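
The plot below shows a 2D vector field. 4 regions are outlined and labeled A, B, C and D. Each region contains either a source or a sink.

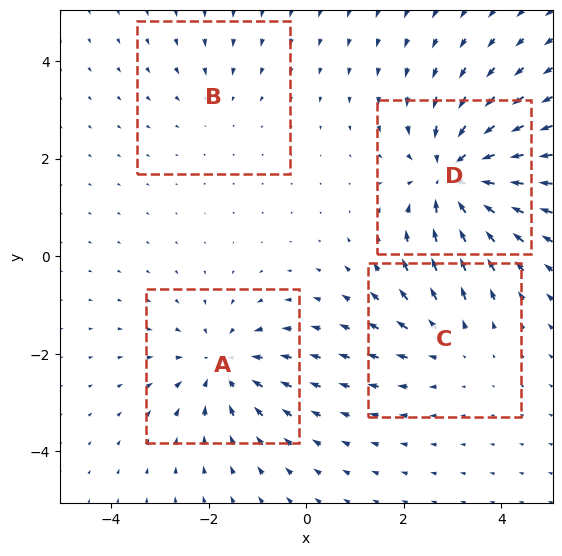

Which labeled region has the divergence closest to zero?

B

Divergence at each region's feature centre — A: about -4, B: about -2, C: about +3, D: about -7. Region B is closest to zero.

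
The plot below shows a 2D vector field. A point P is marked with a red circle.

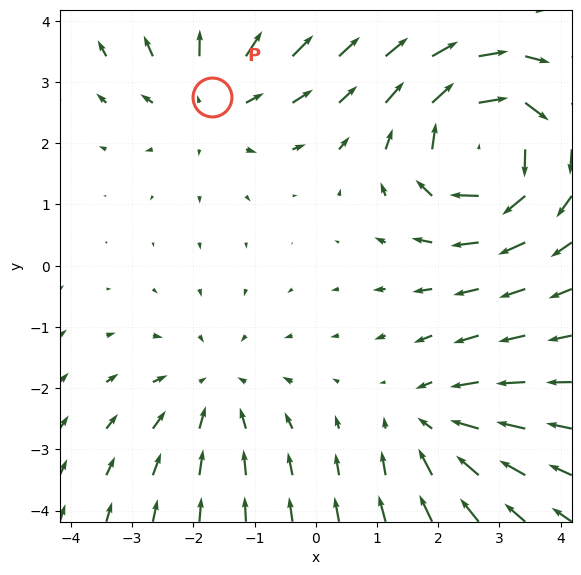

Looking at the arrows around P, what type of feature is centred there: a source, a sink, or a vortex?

At P (-1.7, 2.8) the arrows spread outward. Divergence about +3, curl ≈0 — positive divergence with near-zero curl is a source.

source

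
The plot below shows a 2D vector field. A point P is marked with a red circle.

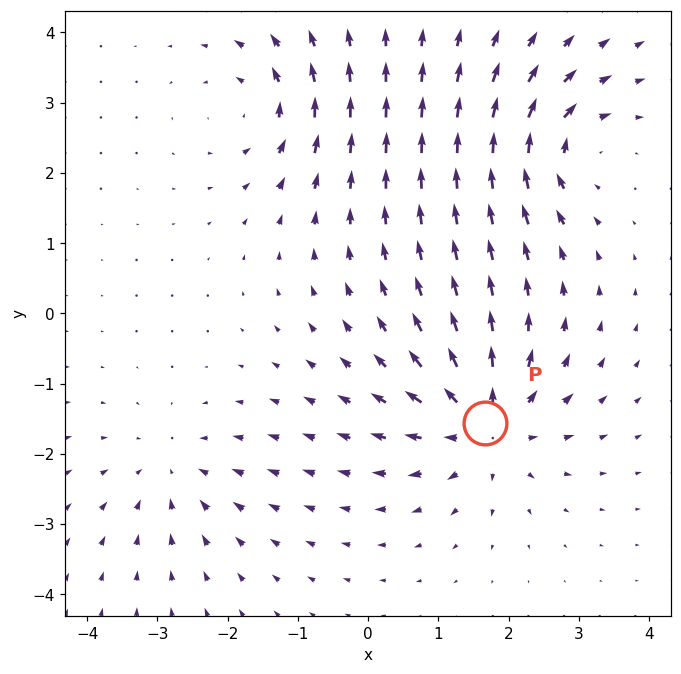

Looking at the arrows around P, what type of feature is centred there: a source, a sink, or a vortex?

source

At P (1.7, -1.6) the arrows spread outward. Divergence about +6, curl ≈0 — positive divergence with near-zero curl is a source.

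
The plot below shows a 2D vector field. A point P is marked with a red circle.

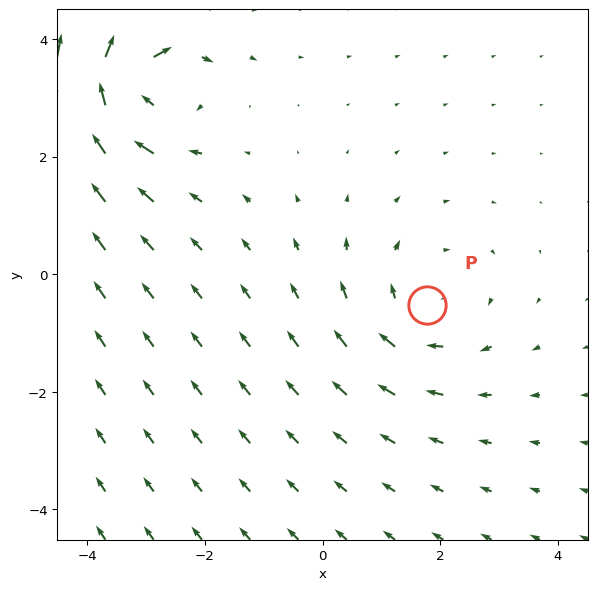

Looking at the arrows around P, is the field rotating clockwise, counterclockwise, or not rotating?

clockwise

Near P at (1.8, -0.5) the arrows circulate clockwise. The curl (z-component) there is about -3; negative curl means clockwise rotation.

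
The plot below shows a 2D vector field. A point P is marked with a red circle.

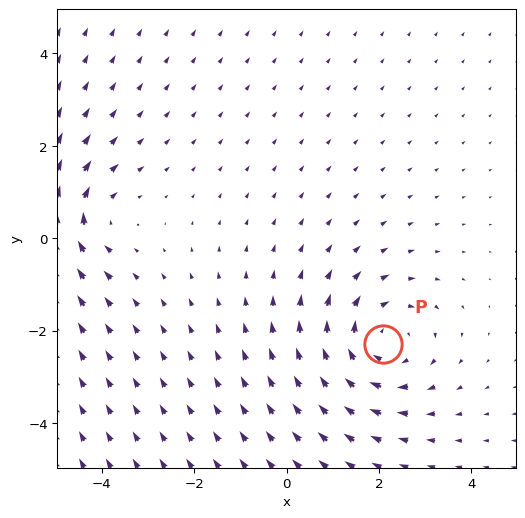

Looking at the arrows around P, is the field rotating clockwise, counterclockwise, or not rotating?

clockwise

Near P at (2.1, -2.3) the arrows circulate clockwise. The curl (z-component) there is about -4; negative curl means clockwise rotation.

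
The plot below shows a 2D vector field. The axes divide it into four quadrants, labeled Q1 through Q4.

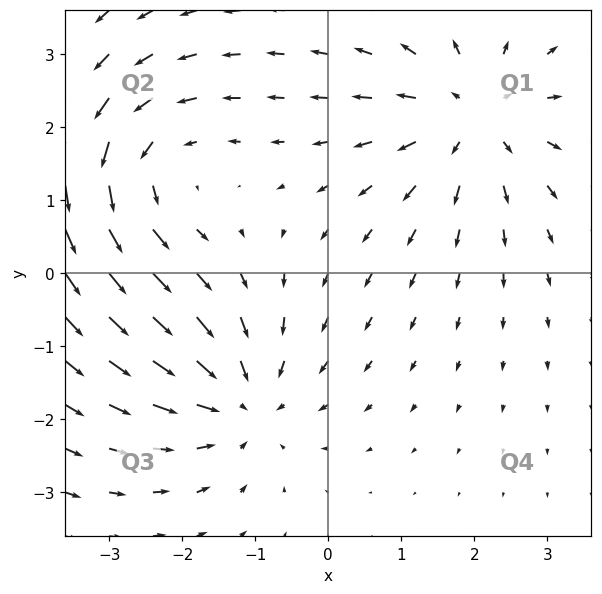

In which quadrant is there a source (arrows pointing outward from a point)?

The source sits at approximately (2.0, 2.2), which lies in quadrant Q1. The divergence there is about +3, positive as expected for a source.

Q1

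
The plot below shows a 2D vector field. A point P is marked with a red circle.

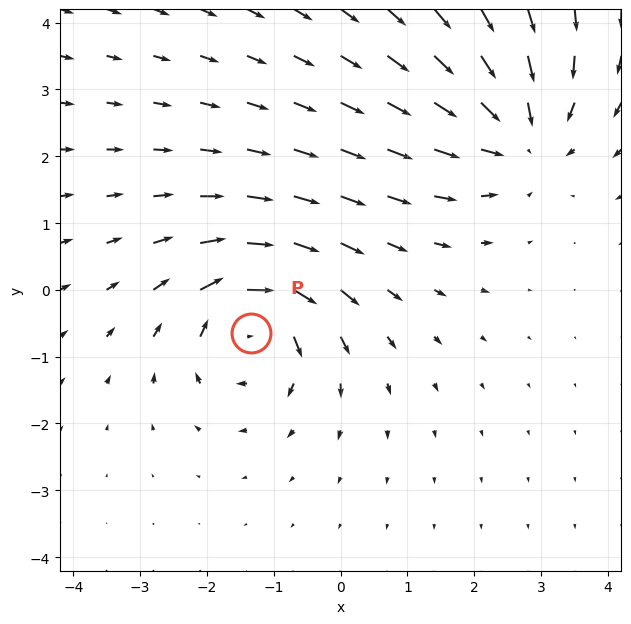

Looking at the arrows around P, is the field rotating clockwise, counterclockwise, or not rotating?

Near P at (-1.3, -0.6) the arrows circulate clockwise. The curl (z-component) there is about -6; negative curl means clockwise rotation.

clockwise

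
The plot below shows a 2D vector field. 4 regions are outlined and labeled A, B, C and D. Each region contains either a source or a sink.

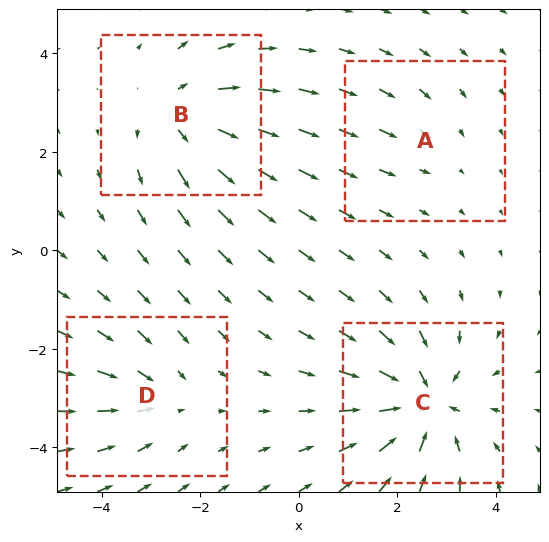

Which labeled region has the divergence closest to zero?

Divergence at each region's feature centre — A: about -2, B: about +5, C: about -6, D: about -3. Region A is closest to zero.

A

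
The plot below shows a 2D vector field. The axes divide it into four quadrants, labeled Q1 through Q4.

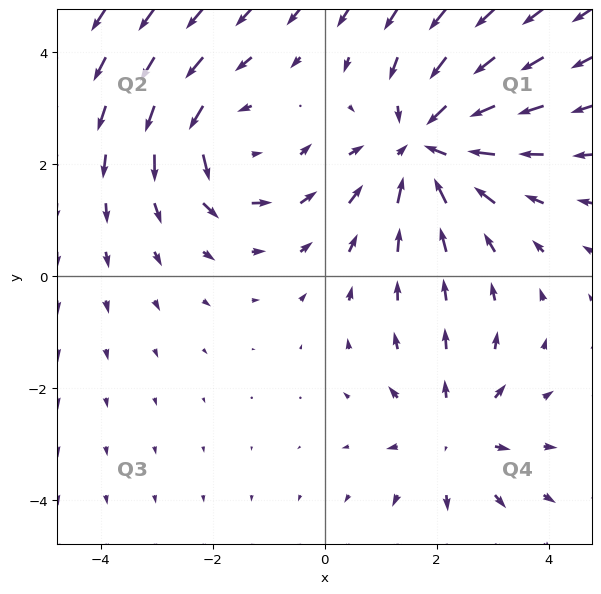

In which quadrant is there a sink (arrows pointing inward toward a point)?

Q1

The sink sits at approximately (1.8, 2.4), which lies in quadrant Q1. The divergence there is about -4, negative as expected for a sink.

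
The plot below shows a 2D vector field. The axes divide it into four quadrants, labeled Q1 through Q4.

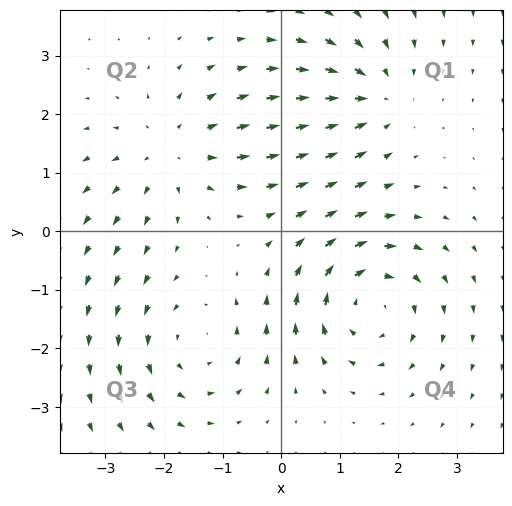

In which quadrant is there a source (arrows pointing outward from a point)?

The source sits at approximately (-1.8, 1.4), which lies in quadrant Q2. The divergence there is about +3, positive as expected for a source.

Q2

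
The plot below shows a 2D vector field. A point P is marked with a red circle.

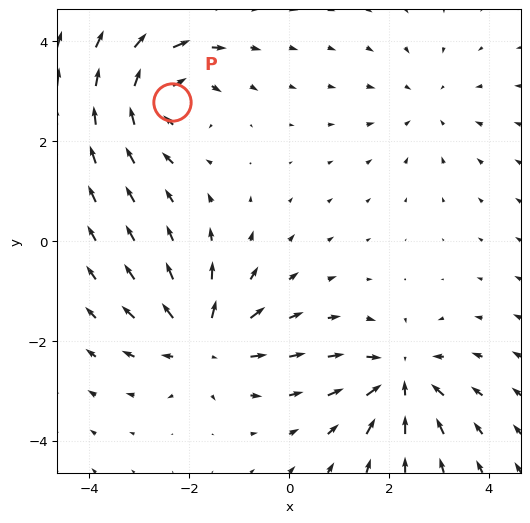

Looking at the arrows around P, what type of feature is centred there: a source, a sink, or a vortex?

vortex

At P (-2.3, 2.8) the arrows circulate clockwise. Divergence ≈0, curl about -6 — near-zero divergence with nonzero curl is a vortex.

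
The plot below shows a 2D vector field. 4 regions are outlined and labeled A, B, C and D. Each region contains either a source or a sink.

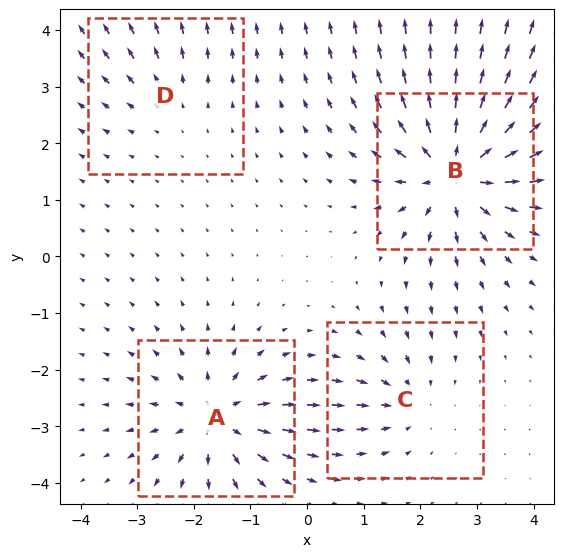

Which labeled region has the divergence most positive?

Divergence at each region's feature centre — A: about +6, B: about +9, C: about -4, D: about +3. Region B is most positive.

B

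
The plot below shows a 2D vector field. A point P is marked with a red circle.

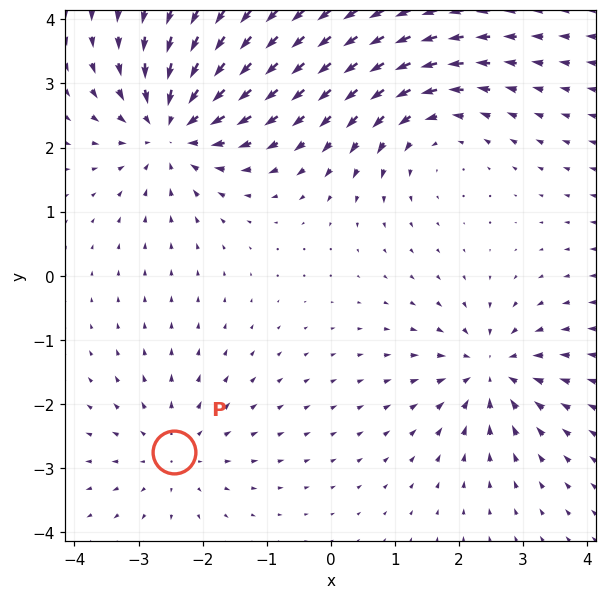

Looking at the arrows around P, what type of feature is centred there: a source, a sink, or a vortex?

source

At P (-2.4, -2.8) the arrows spread outward. Divergence about +3, curl ≈0 — positive divergence with near-zero curl is a source.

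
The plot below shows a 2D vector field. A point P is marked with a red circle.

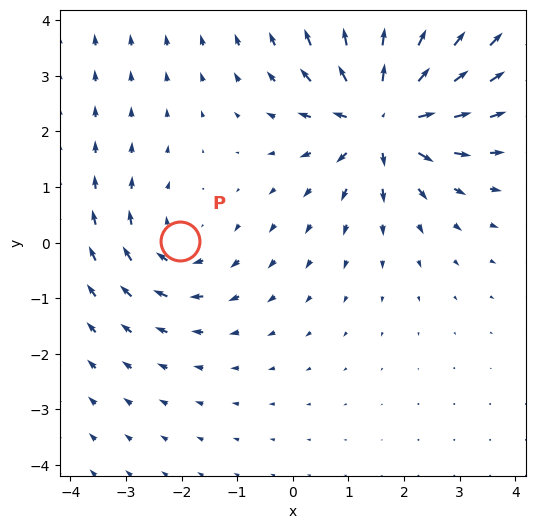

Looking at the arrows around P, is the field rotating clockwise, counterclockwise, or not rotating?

Near P at (-2.0, 0.0) the arrows circulate clockwise. The curl (z-component) there is about -2; negative curl means clockwise rotation.

clockwise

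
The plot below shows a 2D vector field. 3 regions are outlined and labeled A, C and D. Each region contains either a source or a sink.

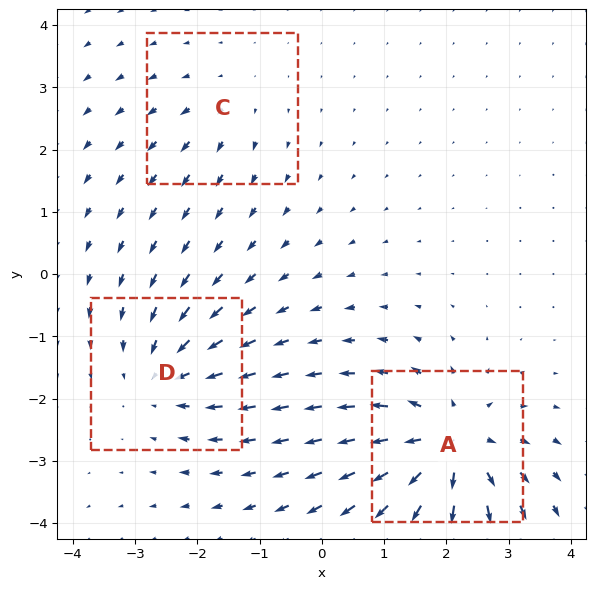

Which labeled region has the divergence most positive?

A

Divergence at each region's feature centre — A: about +6, C: about +2, D: about -4. Region A is most positive.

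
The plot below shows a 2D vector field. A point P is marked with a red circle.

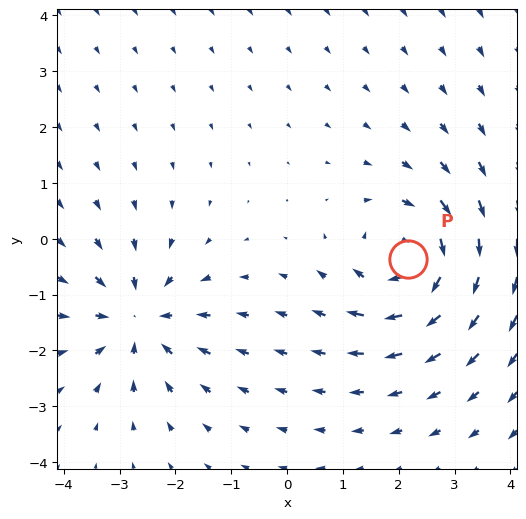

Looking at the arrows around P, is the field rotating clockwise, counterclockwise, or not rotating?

clockwise

Near P at (2.2, -0.4) the arrows circulate clockwise. The curl (z-component) there is about -4; negative curl means clockwise rotation.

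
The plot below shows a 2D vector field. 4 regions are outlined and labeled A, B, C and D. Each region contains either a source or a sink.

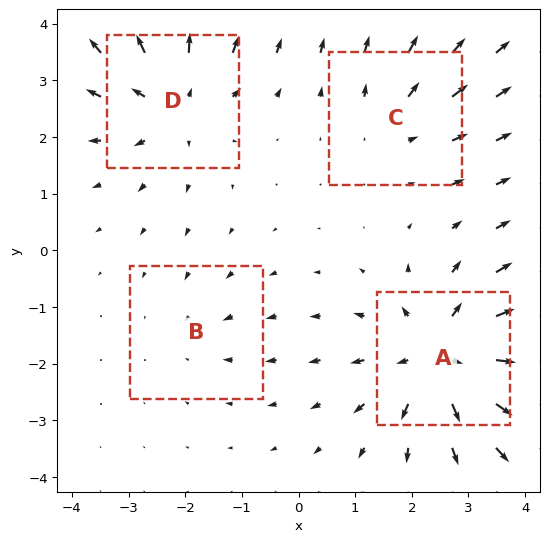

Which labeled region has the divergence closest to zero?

B

Divergence at each region's feature centre — A: about +6, B: about -2, C: about +3, D: about +5. Region B is closest to zero.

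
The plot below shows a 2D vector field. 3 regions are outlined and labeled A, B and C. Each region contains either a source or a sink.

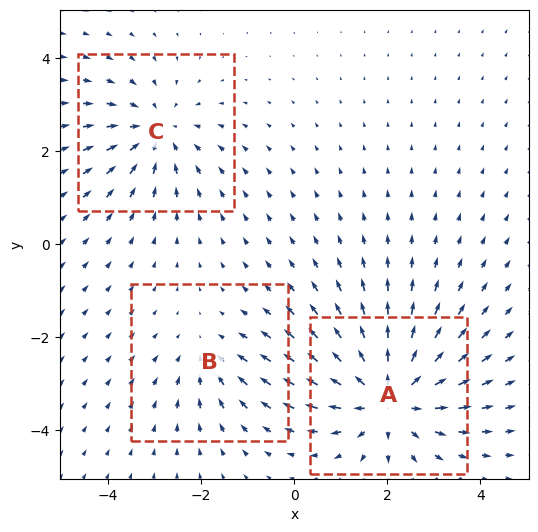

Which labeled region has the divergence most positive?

A

Divergence at each region's feature centre — A: about +4, B: about -2, C: about -3. Region A is most positive.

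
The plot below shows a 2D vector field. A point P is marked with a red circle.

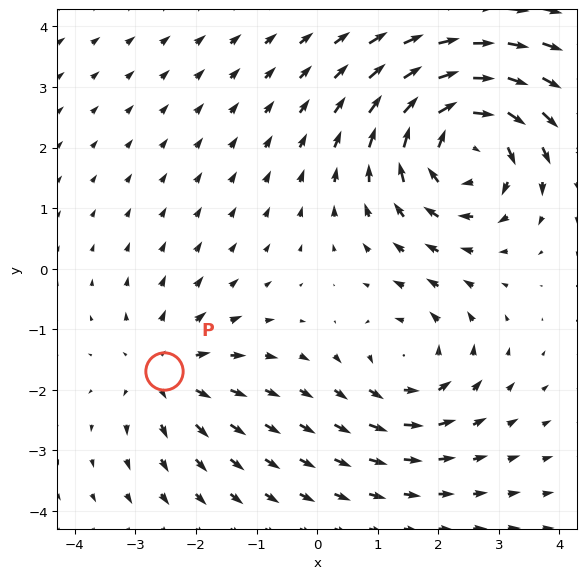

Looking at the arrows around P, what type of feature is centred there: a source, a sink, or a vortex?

At P (-2.5, -1.7) the arrows spread outward. Divergence about +3, curl ≈0 — positive divergence with near-zero curl is a source.

source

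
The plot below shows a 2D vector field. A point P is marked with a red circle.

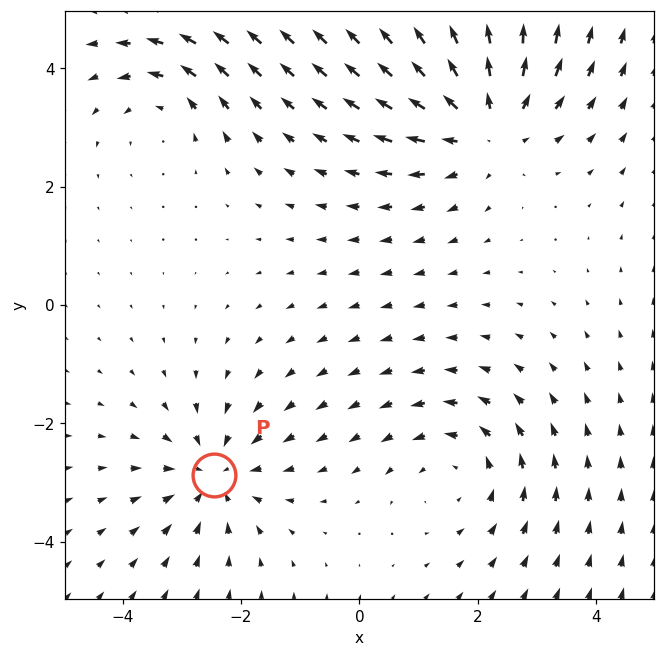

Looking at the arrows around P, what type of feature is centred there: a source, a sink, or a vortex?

sink

At P (-2.5, -2.9) the arrows converge inward. Divergence about -4, curl ≈0 — negative divergence with near-zero curl is a sink.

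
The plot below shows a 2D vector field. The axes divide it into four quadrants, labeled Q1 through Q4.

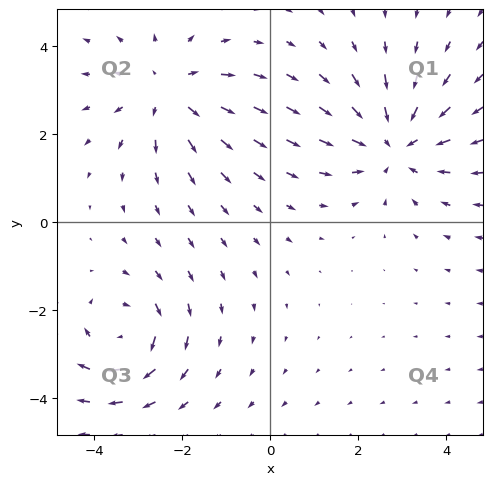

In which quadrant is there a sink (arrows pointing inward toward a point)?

The sink sits at approximately (2.8, 1.8), which lies in quadrant Q1. The divergence there is about -4, negative as expected for a sink.

Q1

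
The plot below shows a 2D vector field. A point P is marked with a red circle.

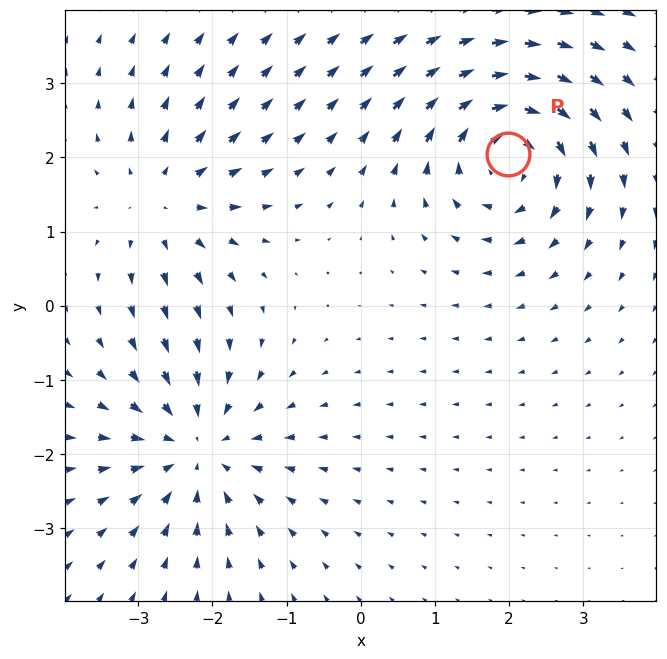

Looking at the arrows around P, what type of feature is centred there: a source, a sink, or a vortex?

vortex

At P (2.0, 2.1) the arrows circulate clockwise. Divergence ≈0, curl about -4 — near-zero divergence with nonzero curl is a vortex.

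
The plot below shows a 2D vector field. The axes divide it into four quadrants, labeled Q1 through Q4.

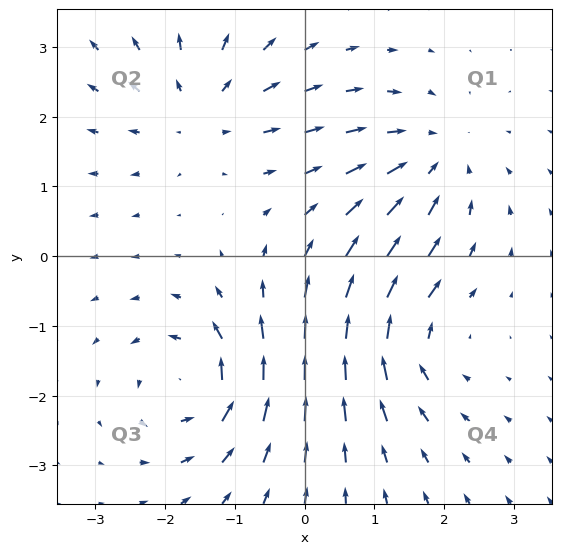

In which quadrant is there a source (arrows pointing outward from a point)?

Q2

The source sits at approximately (-1.5, 2.1), which lies in quadrant Q2. The divergence there is about +4, positive as expected for a source.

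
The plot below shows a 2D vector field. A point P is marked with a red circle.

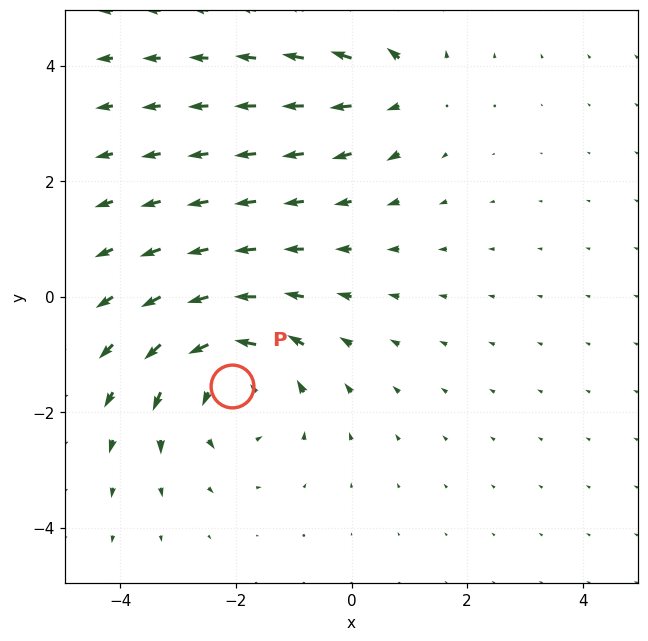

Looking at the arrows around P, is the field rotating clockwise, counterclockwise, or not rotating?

Near P at (-2.1, -1.5) the arrows circulate counterclockwise. The curl (z-component) there is about +3; positive curl means counterclockwise rotation.

counterclockwise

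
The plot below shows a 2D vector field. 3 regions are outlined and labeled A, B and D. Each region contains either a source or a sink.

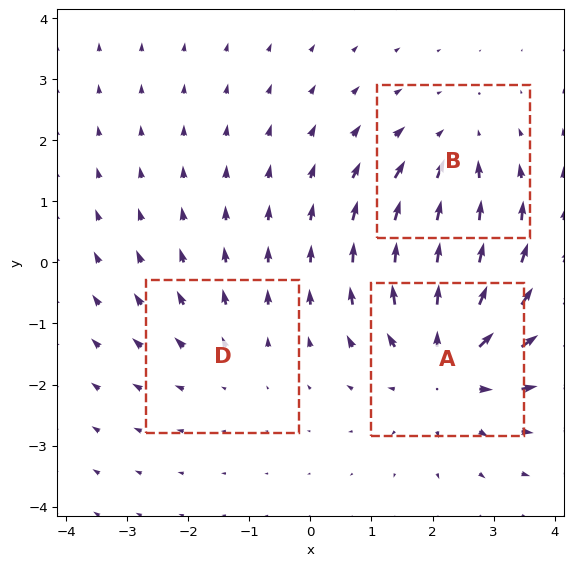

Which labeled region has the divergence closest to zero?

D

Divergence at each region's feature centre — A: about +4, B: about -3, D: about +2. Region D is closest to zero.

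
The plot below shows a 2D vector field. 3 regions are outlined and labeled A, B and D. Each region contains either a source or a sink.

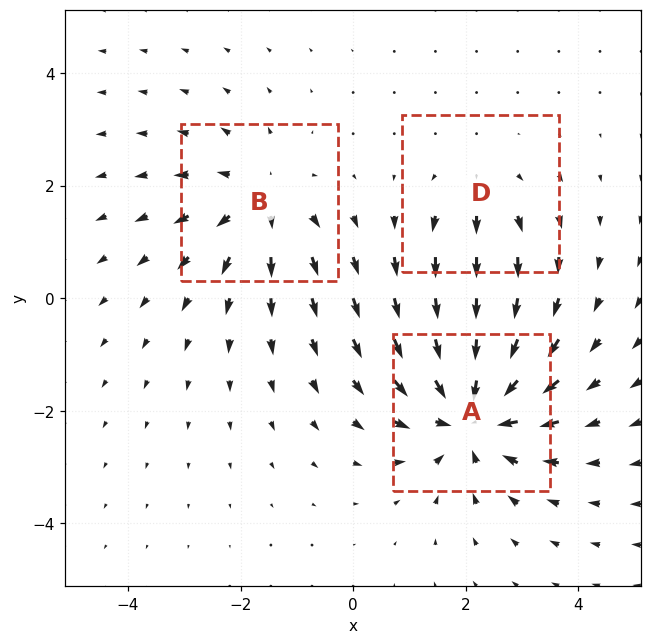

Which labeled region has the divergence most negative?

Divergence at each region's feature centre — A: about -5, B: about +3, D: about +2. Region A is most negative.

A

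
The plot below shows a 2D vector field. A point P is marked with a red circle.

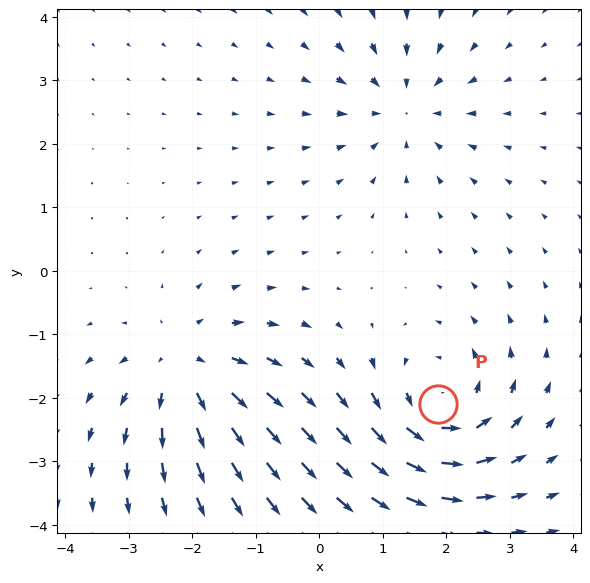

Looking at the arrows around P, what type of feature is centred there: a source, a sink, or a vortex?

At P (1.9, -2.1) the arrows circulate counterclockwise. Divergence ≈0, curl about +5 — near-zero divergence with nonzero curl is a vortex.

vortex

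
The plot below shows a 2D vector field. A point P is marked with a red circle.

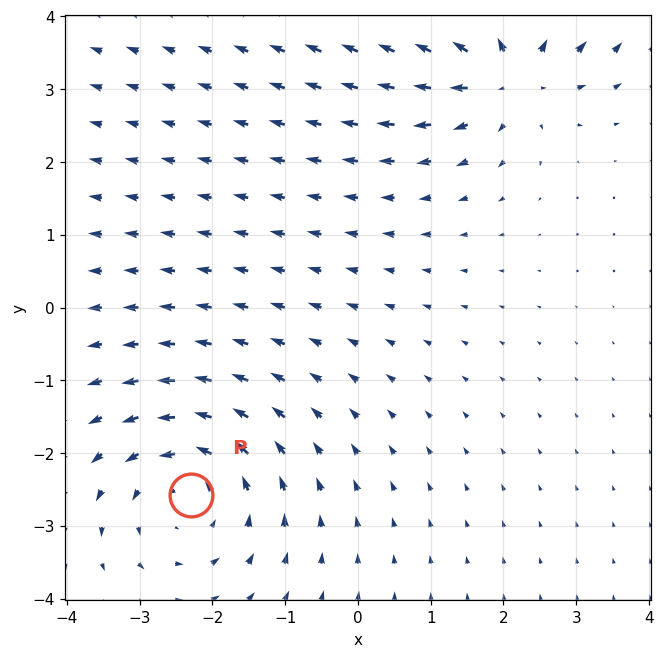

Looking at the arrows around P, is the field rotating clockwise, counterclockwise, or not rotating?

Near P at (-2.3, -2.6) the arrows circulate counterclockwise. The curl (z-component) there is about +3; positive curl means counterclockwise rotation.

counterclockwise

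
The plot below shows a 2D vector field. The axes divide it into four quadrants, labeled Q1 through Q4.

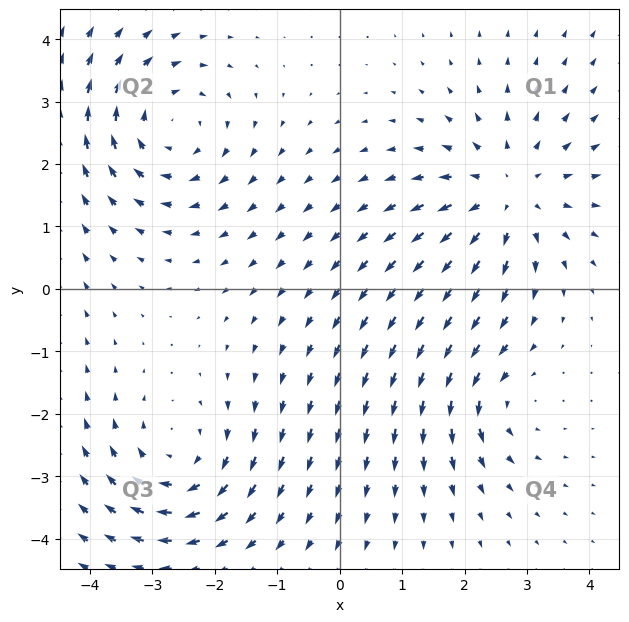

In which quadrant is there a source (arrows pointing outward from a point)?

Q1

The source sits at approximately (2.7, 1.5), which lies in quadrant Q1. The divergence there is about +4, positive as expected for a source.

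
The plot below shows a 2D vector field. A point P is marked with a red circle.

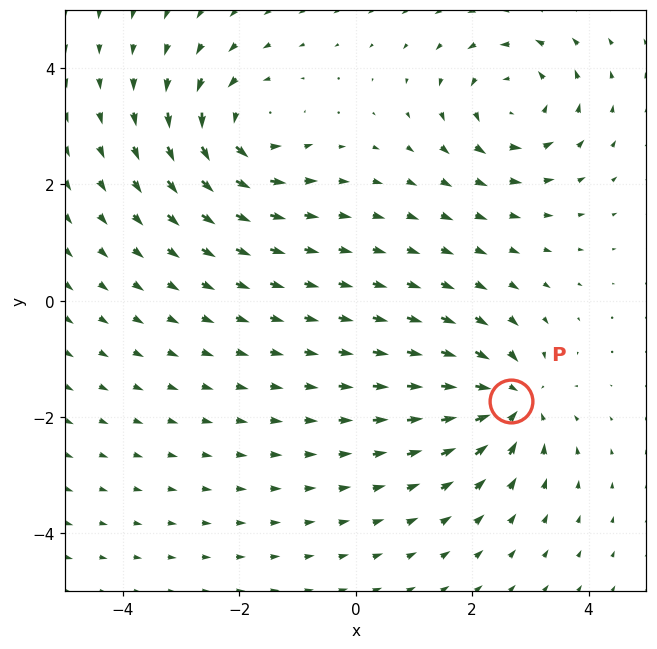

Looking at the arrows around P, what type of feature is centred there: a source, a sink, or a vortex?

At P (2.7, -1.7) the arrows converge inward. Divergence about -6, curl ≈0 — negative divergence with near-zero curl is a sink.

sink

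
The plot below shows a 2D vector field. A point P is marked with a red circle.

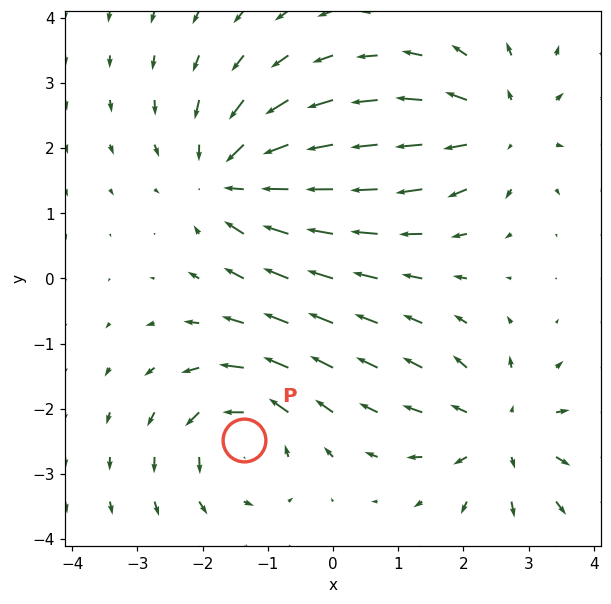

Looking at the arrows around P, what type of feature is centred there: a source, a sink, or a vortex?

vortex

At P (-1.4, -2.5) the arrows circulate counterclockwise. Divergence ≈0, curl about +4 — near-zero divergence with nonzero curl is a vortex.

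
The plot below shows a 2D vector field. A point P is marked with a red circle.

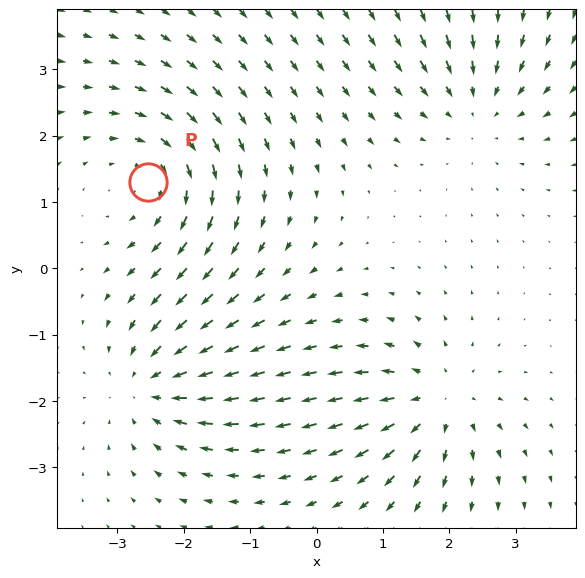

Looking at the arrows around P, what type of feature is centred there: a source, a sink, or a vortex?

vortex

At P (-2.5, 1.3) the arrows circulate clockwise. Divergence ≈0, curl about -3 — near-zero divergence with nonzero curl is a vortex.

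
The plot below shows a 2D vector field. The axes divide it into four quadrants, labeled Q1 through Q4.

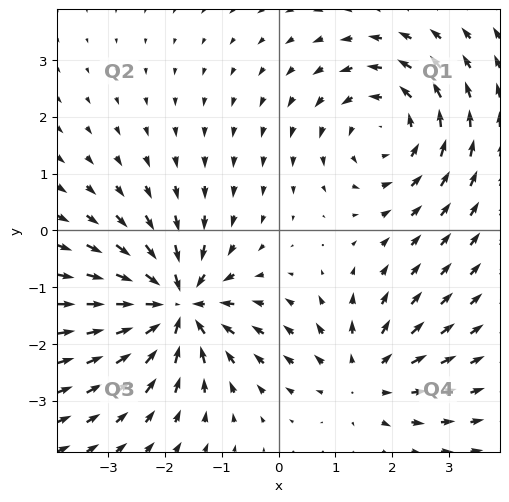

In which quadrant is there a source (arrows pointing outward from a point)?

Q4

The source sits at approximately (1.5, -2.6), which lies in quadrant Q4. The divergence there is about +3, positive as expected for a source.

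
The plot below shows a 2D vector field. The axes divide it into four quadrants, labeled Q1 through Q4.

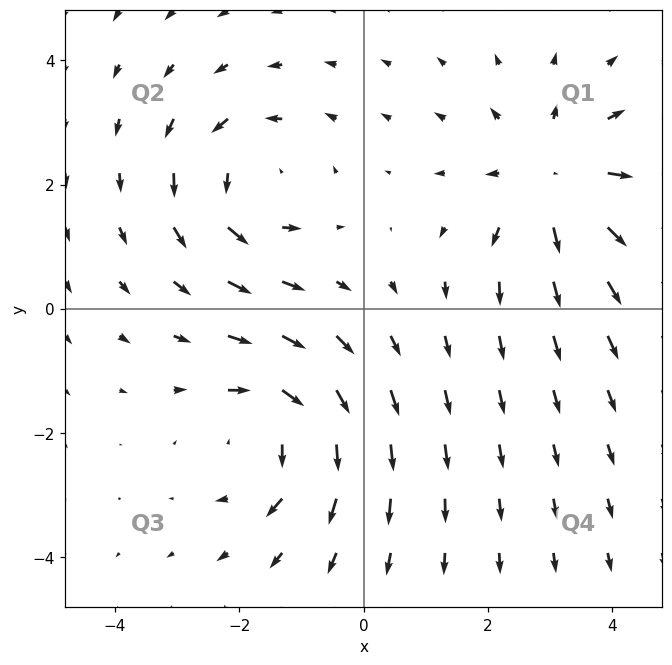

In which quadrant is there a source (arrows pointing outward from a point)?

Q1

The source sits at approximately (3.1, 2.1), which lies in quadrant Q1. The divergence there is about +3, positive as expected for a source.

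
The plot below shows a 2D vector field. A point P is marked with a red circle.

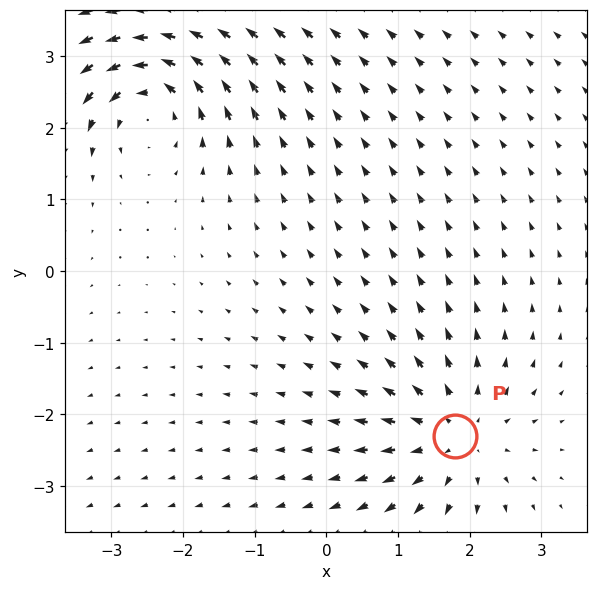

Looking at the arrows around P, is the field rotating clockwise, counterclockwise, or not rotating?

Near P at (1.8, -2.3) the arrows show no circulation. The curl there is ≈0.

not rotating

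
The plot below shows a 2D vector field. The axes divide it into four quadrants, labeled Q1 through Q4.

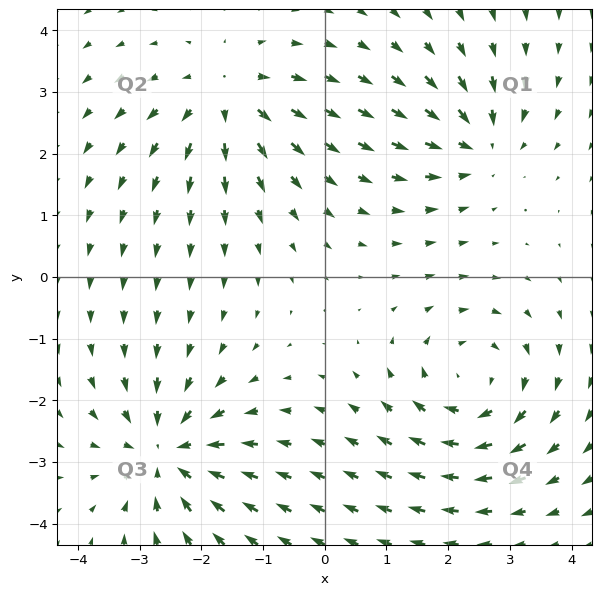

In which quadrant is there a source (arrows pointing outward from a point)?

Q2

The source sits at approximately (-1.6, 2.9), which lies in quadrant Q2. The divergence there is about +4, positive as expected for a source.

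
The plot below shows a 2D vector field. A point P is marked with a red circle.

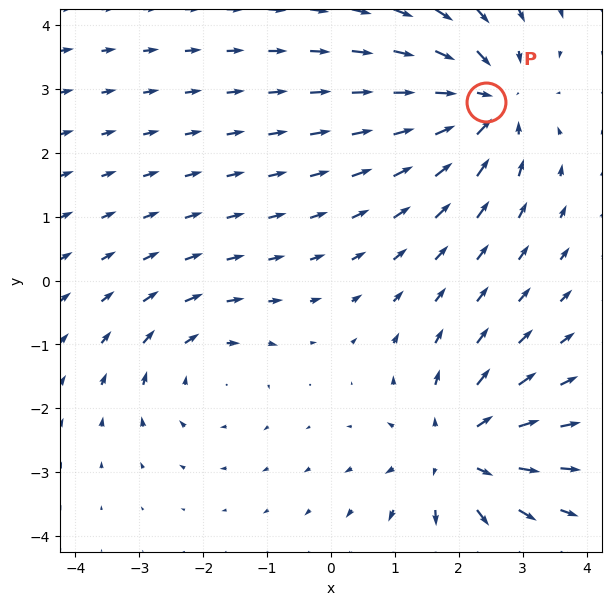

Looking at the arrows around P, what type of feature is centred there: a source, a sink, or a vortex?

At P (2.4, 2.8) the arrows converge inward. Divergence about -5, curl ≈0 — negative divergence with near-zero curl is a sink.

sink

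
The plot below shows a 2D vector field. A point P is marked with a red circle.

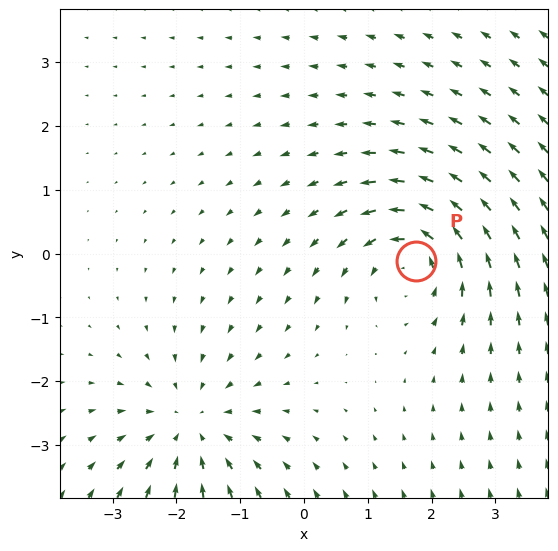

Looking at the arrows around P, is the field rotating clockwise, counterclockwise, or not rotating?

counterclockwise

Near P at (1.7, -0.1) the arrows circulate counterclockwise. The curl (z-component) there is about +4; positive curl means counterclockwise rotation.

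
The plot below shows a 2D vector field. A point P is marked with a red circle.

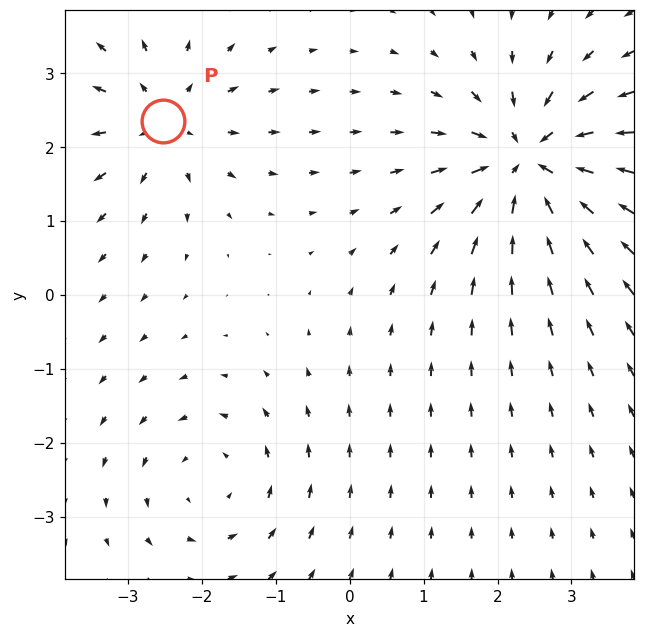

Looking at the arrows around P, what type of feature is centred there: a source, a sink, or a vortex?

At P (-2.5, 2.3) the arrows spread outward. Divergence about +3, curl ≈0 — positive divergence with near-zero curl is a source.

source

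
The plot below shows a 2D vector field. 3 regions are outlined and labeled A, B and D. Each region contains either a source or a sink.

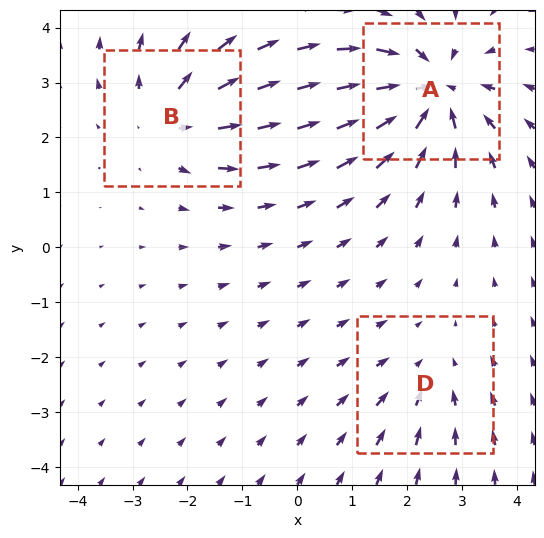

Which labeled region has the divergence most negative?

A

Divergence at each region's feature centre — A: about -5, B: about +3, D: about -2. Region A is most negative.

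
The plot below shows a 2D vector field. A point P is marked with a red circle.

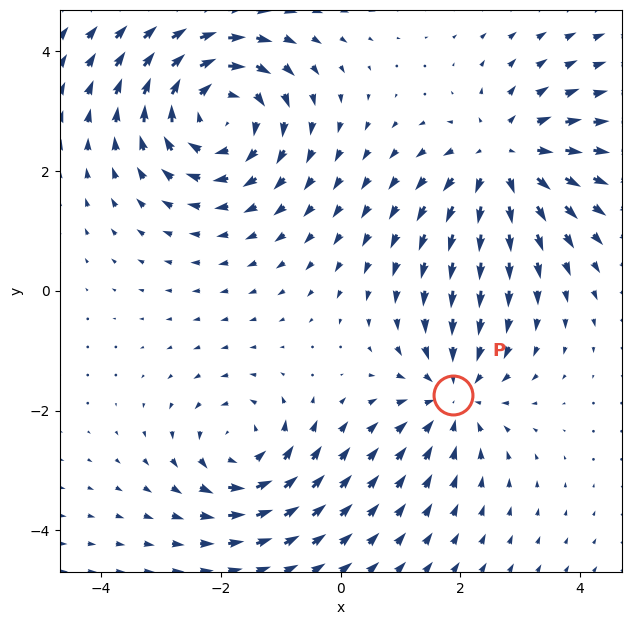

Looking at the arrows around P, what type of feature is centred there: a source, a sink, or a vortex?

sink

At P (1.9, -1.7) the arrows converge inward. Divergence about -3, curl ≈0 — negative divergence with near-zero curl is a sink.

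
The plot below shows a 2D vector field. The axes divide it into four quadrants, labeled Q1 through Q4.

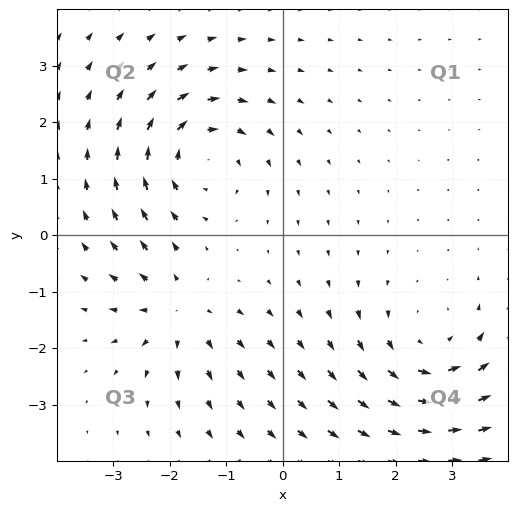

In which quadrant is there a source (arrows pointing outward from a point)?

The source sits at approximately (-1.8, -1.3), which lies in quadrant Q3. The divergence there is about +4, positive as expected for a source.

Q3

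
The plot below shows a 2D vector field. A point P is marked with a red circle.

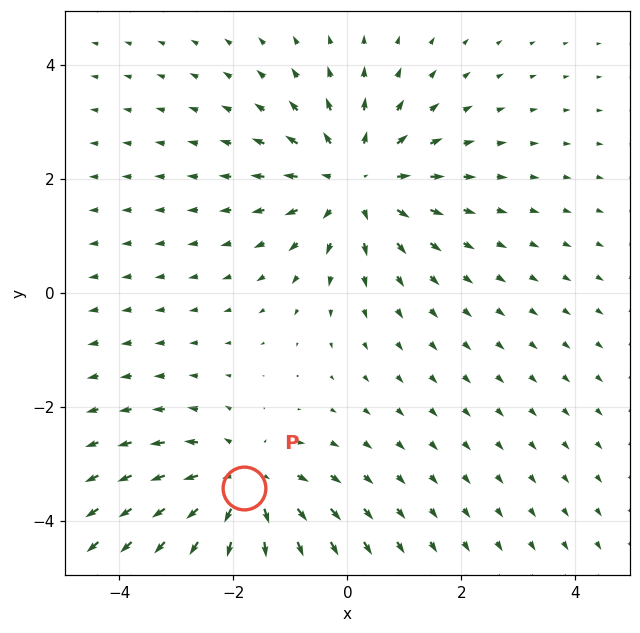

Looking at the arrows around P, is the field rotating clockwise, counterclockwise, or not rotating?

not rotating

Near P at (-1.8, -3.4) the arrows show no circulation. The curl there is ≈0.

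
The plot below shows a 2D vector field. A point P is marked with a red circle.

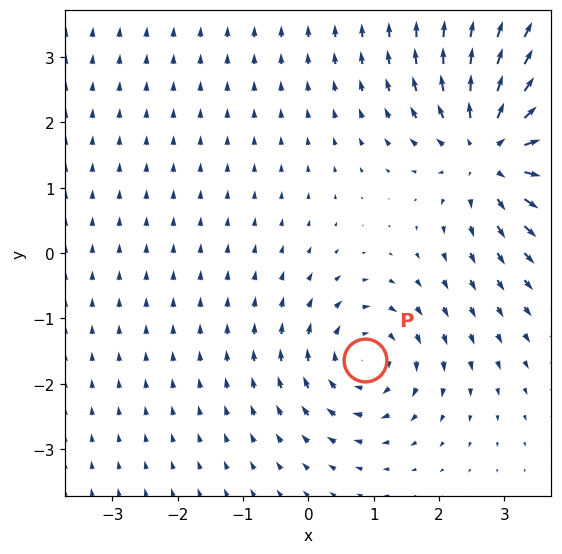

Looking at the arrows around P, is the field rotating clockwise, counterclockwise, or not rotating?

Near P at (0.9, -1.6) the arrows circulate clockwise. The curl (z-component) there is about -4; negative curl means clockwise rotation.

clockwise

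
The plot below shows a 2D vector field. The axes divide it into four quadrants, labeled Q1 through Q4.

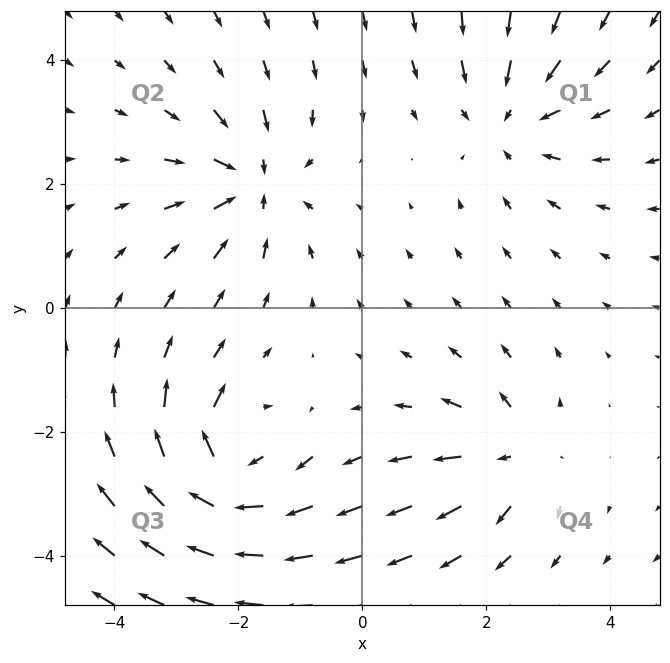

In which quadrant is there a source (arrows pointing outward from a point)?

The source sits at approximately (2.4, -2.4), which lies in quadrant Q4. The divergence there is about +4, positive as expected for a source.

Q4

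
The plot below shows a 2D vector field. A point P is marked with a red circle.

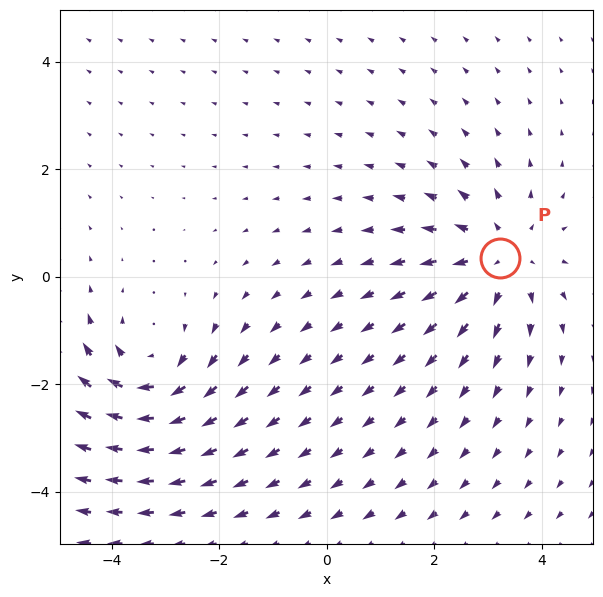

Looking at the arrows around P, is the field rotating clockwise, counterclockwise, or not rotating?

Near P at (3.2, 0.4) the arrows show no circulation. The curl there is ≈0.

not rotating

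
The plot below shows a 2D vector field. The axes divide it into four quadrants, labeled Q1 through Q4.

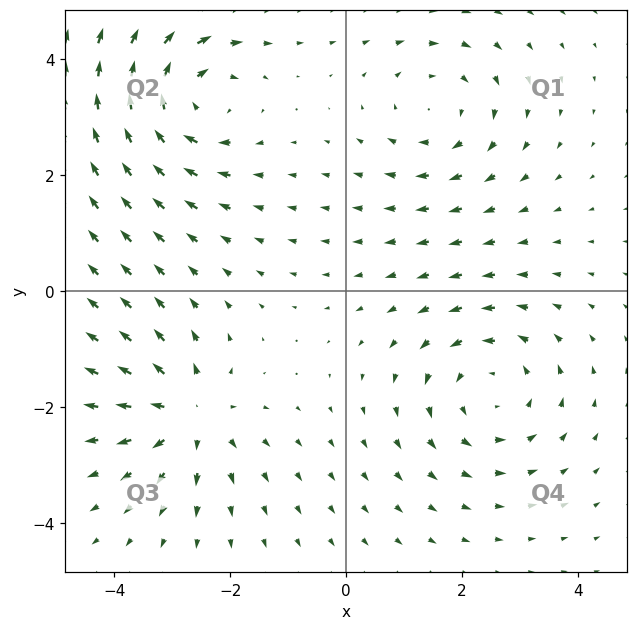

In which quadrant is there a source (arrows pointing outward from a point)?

The source sits at approximately (-2.7, -2.1), which lies in quadrant Q3. The divergence there is about +4, positive as expected for a source.

Q3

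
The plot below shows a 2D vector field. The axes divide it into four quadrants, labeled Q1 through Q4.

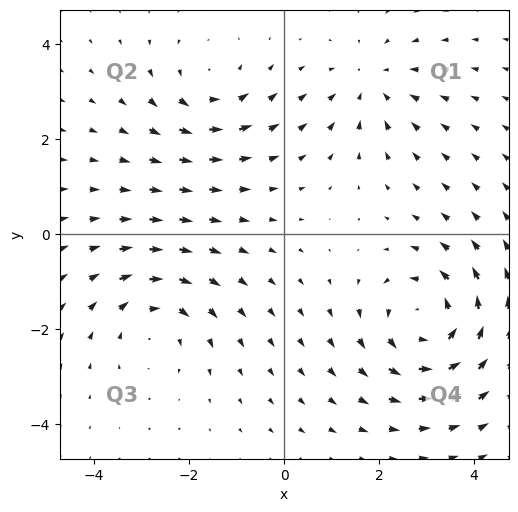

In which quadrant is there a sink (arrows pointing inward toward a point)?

Q1

The sink sits at approximately (1.9, 3.2), which lies in quadrant Q1. The divergence there is about -3, negative as expected for a sink.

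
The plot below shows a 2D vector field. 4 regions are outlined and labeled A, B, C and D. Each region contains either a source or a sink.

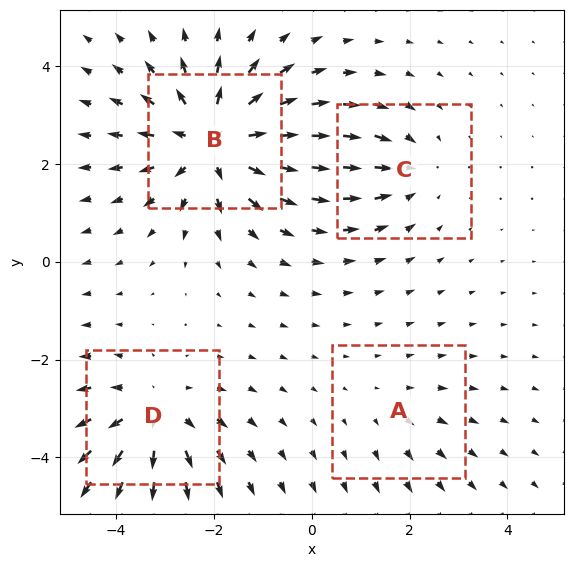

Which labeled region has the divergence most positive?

Divergence at each region's feature centre — A: about +2, B: about +6, C: about -3, D: about +4. Region B is most positive.

B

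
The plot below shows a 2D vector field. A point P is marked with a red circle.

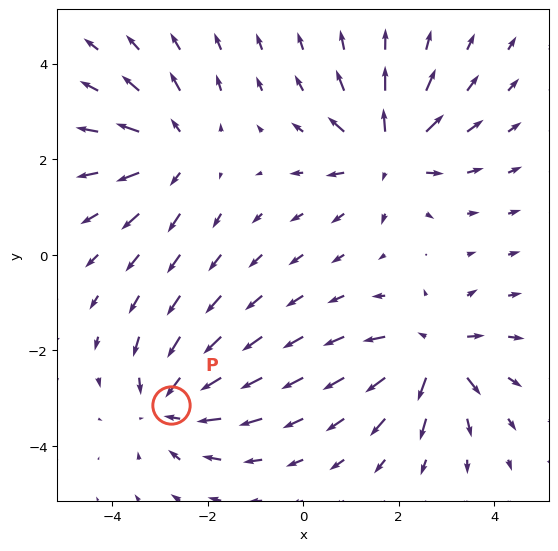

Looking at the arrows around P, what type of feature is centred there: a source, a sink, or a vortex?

At P (-2.8, -3.1) the arrows converge inward. Divergence about -5, curl ≈0 — negative divergence with near-zero curl is a sink.

sink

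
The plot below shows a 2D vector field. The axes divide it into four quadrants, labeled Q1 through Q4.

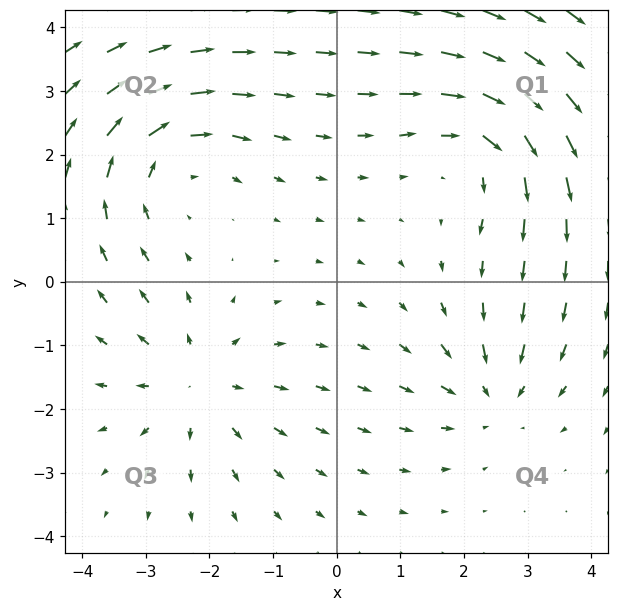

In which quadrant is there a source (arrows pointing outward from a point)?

The source sits at approximately (-2.2, -1.6), which lies in quadrant Q3. The divergence there is about +3, positive as expected for a source.

Q3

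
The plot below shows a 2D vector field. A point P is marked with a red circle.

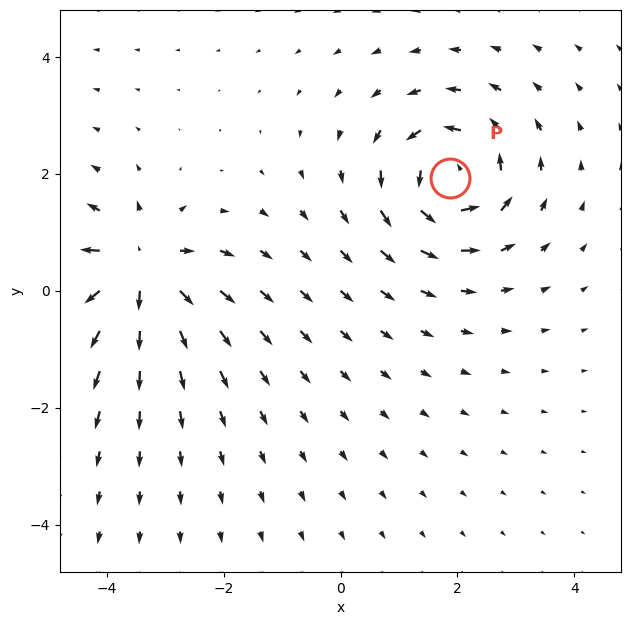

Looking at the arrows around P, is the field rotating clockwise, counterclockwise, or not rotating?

counterclockwise

Near P at (1.9, 1.9) the arrows circulate counterclockwise. The curl (z-component) there is about +5; positive curl means counterclockwise rotation.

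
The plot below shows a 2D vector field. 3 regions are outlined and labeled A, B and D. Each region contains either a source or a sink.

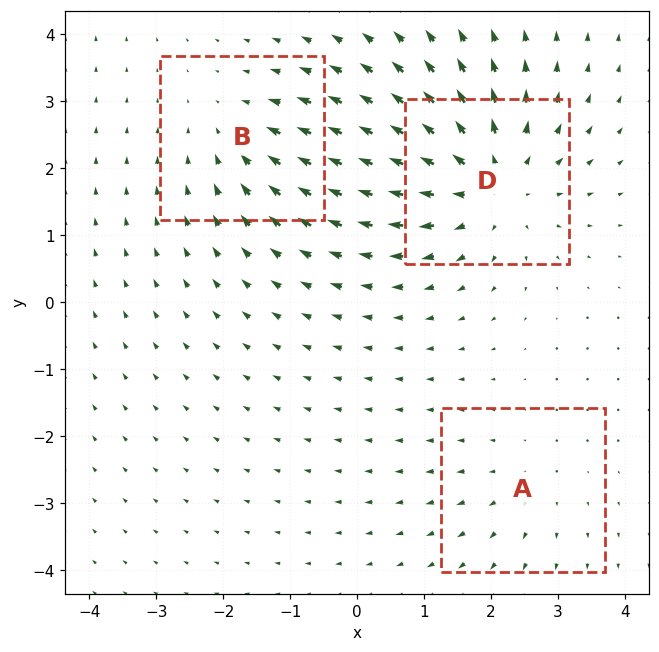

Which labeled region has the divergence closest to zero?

Divergence at each region's feature centre — A: about +2, B: about -3, D: about +4. Region A is closest to zero.

A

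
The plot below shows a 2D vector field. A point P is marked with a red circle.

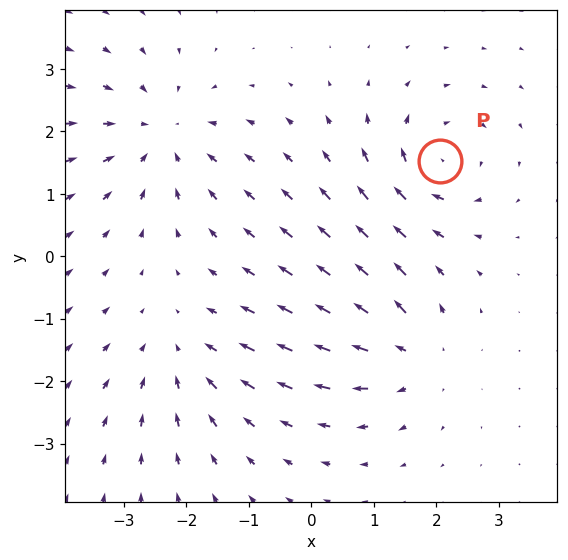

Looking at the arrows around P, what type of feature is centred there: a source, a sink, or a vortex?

vortex

At P (2.1, 1.5) the arrows circulate clockwise. Divergence ≈0, curl about -5 — near-zero divergence with nonzero curl is a vortex.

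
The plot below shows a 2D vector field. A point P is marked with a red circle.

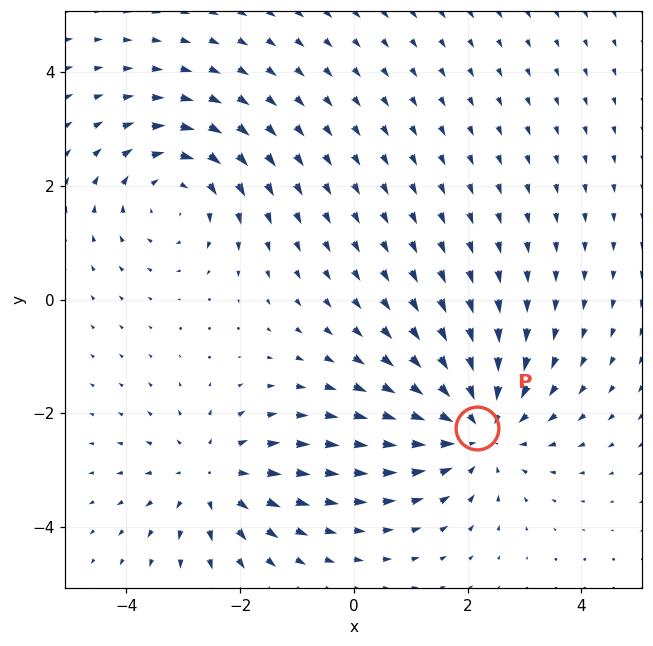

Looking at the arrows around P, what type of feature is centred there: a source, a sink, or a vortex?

sink

At P (2.2, -2.3) the arrows converge inward. Divergence about -4, curl ≈0 — negative divergence with near-zero curl is a sink.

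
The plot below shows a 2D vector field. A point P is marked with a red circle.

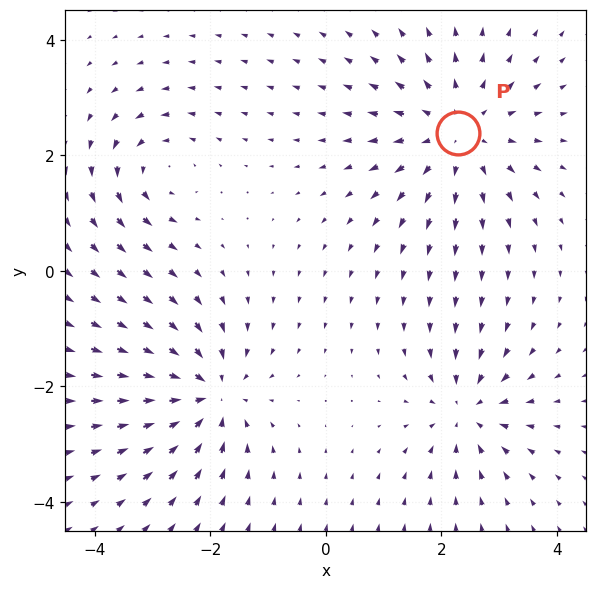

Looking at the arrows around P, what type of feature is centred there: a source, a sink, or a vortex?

source

At P (2.3, 2.4) the arrows spread outward. Divergence about +4, curl ≈0 — positive divergence with near-zero curl is a source.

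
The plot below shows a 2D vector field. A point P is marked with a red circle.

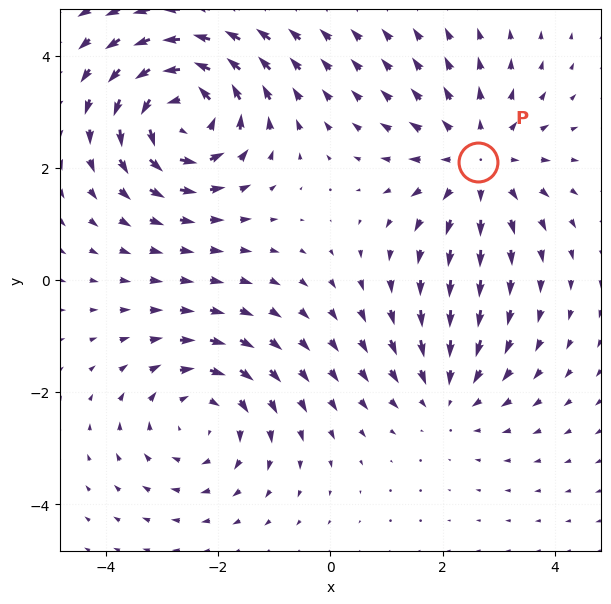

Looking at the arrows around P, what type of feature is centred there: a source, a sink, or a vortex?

At P (2.6, 2.1) the arrows spread outward. Divergence about +3, curl ≈0 — positive divergence with near-zero curl is a source.

source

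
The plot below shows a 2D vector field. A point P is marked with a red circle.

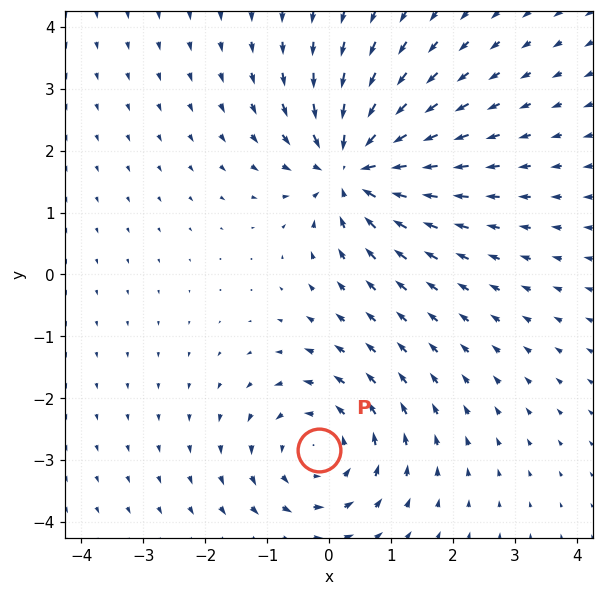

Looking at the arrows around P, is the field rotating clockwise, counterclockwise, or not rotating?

Near P at (-0.2, -2.8) the arrows circulate counterclockwise. The curl (z-component) there is about +3; positive curl means counterclockwise rotation.

counterclockwise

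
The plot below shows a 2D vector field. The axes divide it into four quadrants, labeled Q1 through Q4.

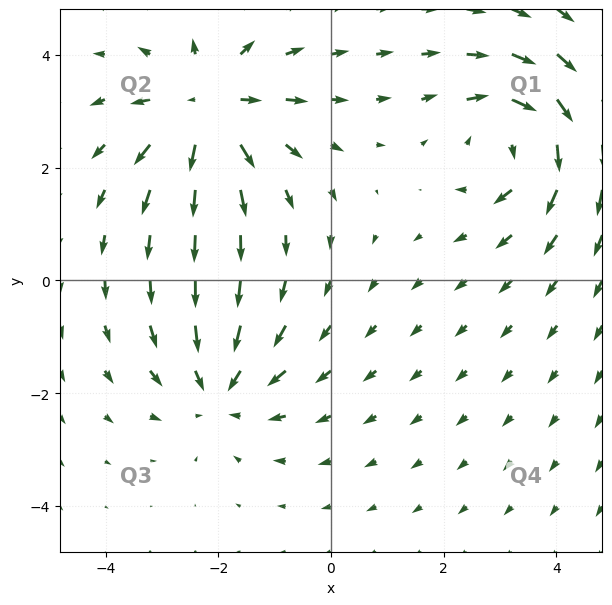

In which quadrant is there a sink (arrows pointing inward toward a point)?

The sink sits at approximately (-2.0, -1.9), which lies in quadrant Q3. The divergence there is about -4, negative as expected for a sink.

Q3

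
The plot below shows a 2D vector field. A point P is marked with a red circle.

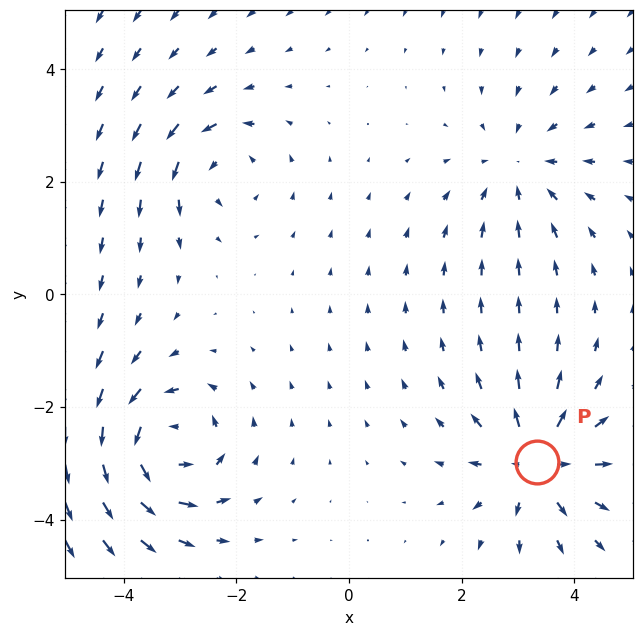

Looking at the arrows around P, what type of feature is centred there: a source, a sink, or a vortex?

source

At P (3.3, -3.0) the arrows spread outward. Divergence about +5, curl ≈0 — positive divergence with near-zero curl is a source.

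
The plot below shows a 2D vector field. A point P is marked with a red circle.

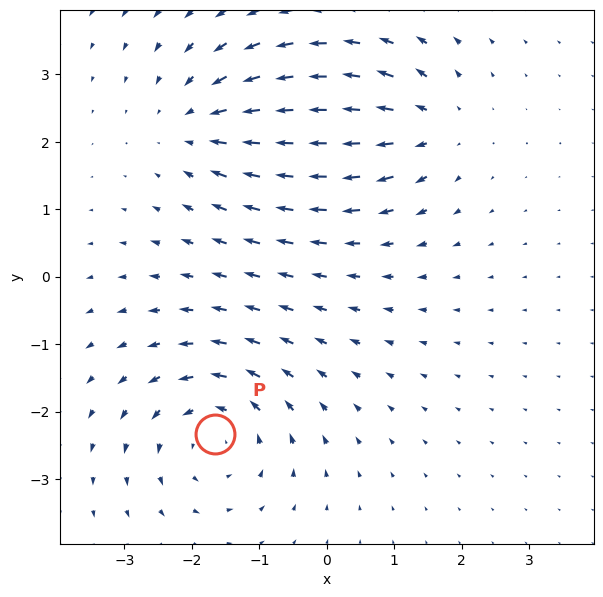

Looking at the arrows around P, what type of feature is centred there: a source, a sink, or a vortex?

At P (-1.7, -2.3) the arrows circulate counterclockwise. Divergence ≈0, curl about +5 — near-zero divergence with nonzero curl is a vortex.

vortex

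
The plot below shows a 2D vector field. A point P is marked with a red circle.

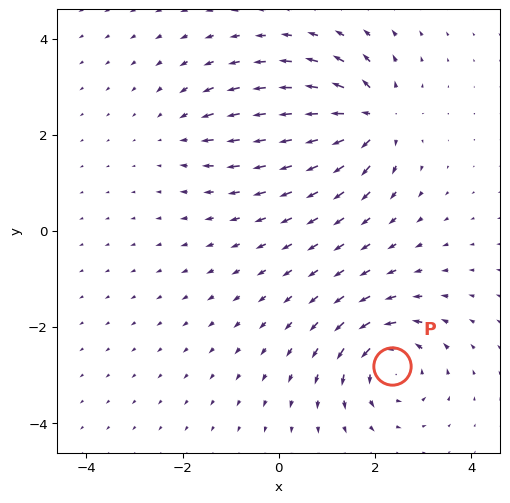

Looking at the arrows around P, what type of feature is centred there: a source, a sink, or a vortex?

At P (2.4, -2.8) the arrows circulate counterclockwise. Divergence ≈0, curl about +6 — near-zero divergence with nonzero curl is a vortex.

vortex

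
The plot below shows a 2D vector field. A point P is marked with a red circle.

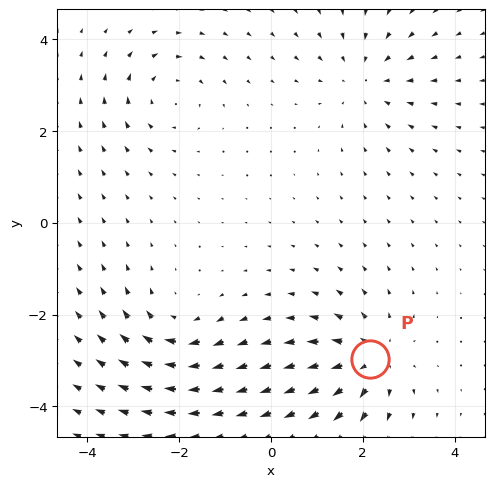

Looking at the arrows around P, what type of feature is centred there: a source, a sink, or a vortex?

At P (2.2, -3.0) the arrows spread outward. Divergence about +5, curl ≈0 — positive divergence with near-zero curl is a source.

source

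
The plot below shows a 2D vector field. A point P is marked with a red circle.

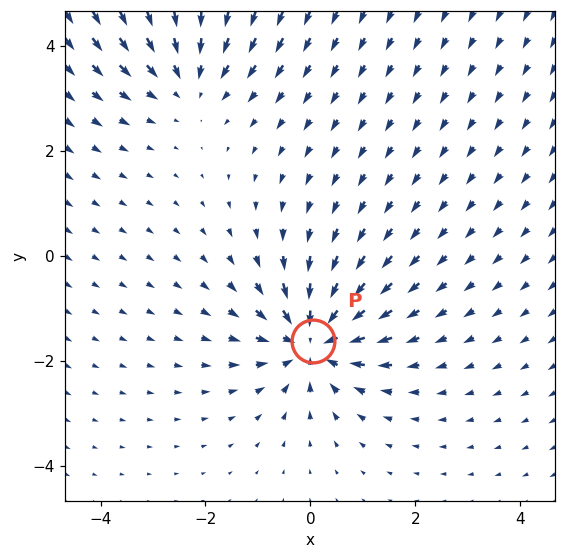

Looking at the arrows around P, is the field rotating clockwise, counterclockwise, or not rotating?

not rotating

Near P at (0.0, -1.6) the arrows show no circulation. The curl there is ≈0.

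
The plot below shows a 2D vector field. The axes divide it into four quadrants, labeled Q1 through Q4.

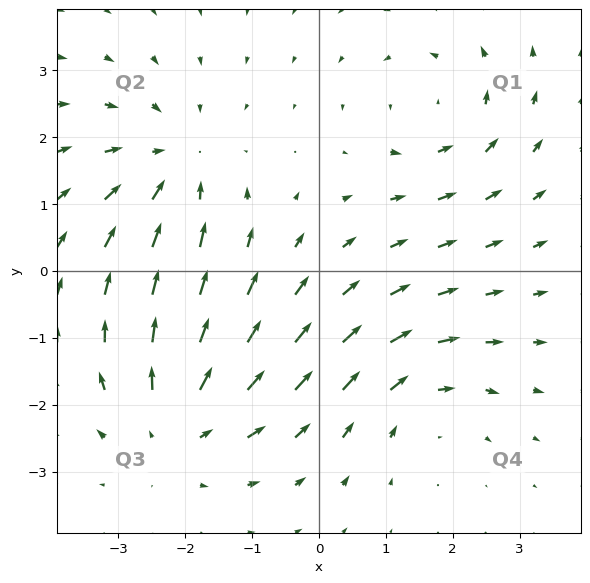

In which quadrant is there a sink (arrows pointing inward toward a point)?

The sink sits at approximately (-2.2, 1.6), which lies in quadrant Q2. The divergence there is about -4, negative as expected for a sink.

Q2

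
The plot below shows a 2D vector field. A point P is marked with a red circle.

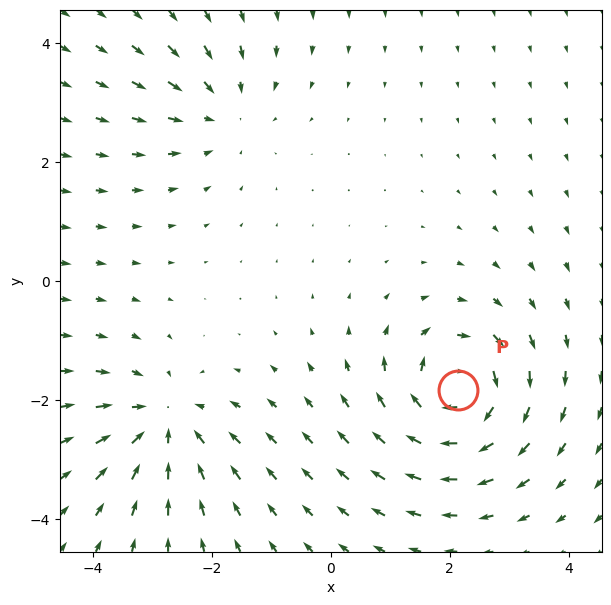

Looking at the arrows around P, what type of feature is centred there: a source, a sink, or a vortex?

At P (2.1, -1.8) the arrows circulate clockwise. Divergence ≈0, curl about -7 — near-zero divergence with nonzero curl is a vortex.

vortex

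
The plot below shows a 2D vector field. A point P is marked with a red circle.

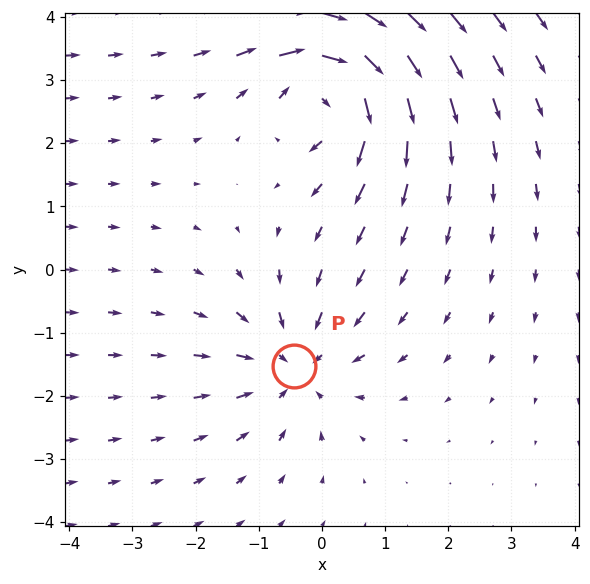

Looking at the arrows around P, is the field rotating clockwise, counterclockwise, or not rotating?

not rotating

Near P at (-0.4, -1.5) the arrows show no circulation. The curl there is ≈0.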